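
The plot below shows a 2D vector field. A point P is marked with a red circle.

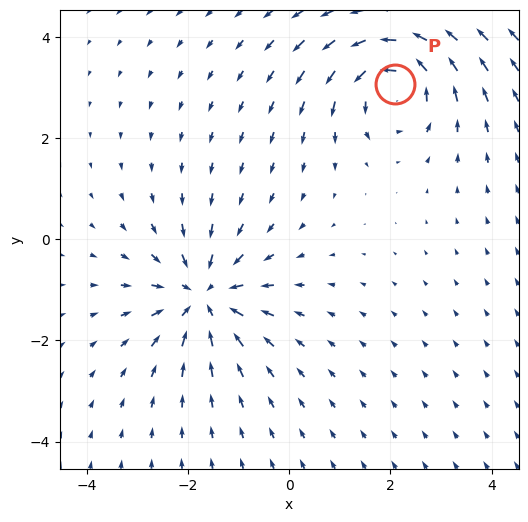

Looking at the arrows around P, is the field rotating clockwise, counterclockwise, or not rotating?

counterclockwise

Near P at (2.1, 3.1) the arrows circulate counterclockwise. The curl (z-component) there is about +5; positive curl means counterclockwise rotation.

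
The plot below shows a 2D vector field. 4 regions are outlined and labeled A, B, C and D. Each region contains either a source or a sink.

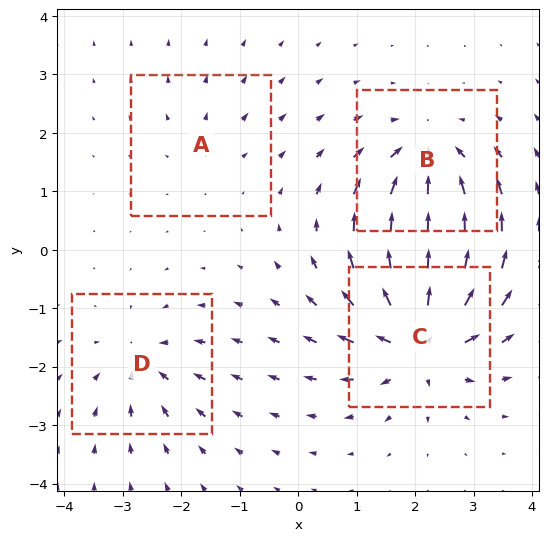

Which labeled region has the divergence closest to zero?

A

Divergence at each region's feature centre — A: about +2, B: about -6, C: about +8, D: about -4. Region A is closest to zero.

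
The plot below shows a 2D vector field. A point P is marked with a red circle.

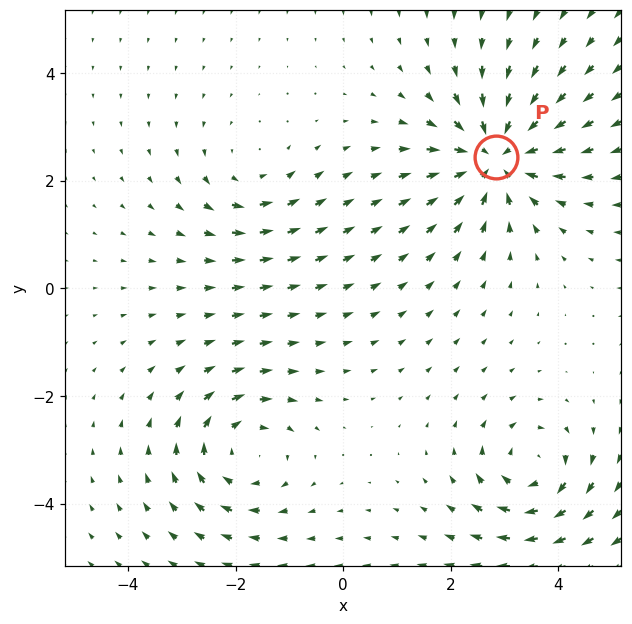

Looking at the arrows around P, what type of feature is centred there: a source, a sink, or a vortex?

sink

At P (2.8, 2.4) the arrows converge inward. Divergence about -5, curl ≈0 — negative divergence with near-zero curl is a sink.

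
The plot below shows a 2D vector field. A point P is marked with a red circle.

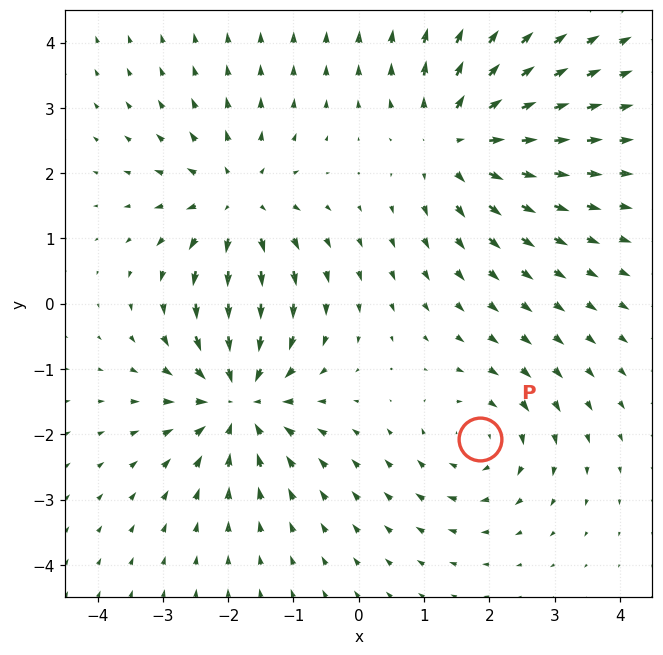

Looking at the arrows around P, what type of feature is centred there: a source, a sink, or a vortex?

At P (1.9, -2.1) the arrows circulate clockwise. Divergence ≈0, curl about -4 — near-zero divergence with nonzero curl is a vortex.

vortex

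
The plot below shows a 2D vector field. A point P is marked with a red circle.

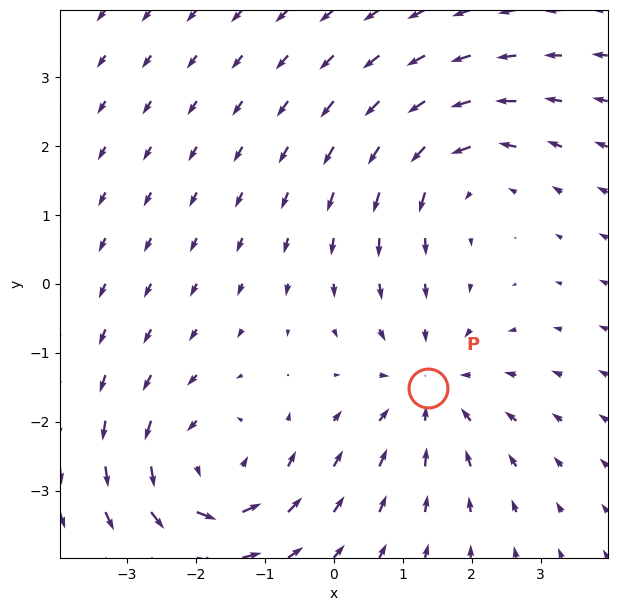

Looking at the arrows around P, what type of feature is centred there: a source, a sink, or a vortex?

sink

At P (1.4, -1.5) the arrows converge inward. Divergence about -3, curl ≈0 — negative divergence with near-zero curl is a sink.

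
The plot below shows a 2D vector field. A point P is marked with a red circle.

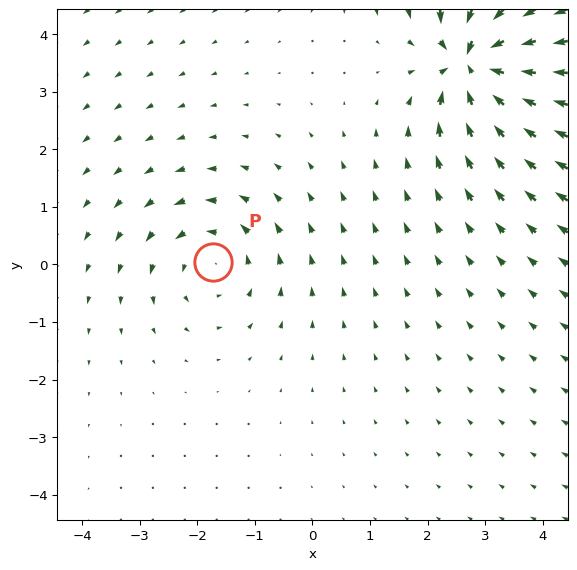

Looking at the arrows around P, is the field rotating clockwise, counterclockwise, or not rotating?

counterclockwise

Near P at (-1.7, 0.0) the arrows circulate counterclockwise. The curl (z-component) there is about +3; positive curl means counterclockwise rotation.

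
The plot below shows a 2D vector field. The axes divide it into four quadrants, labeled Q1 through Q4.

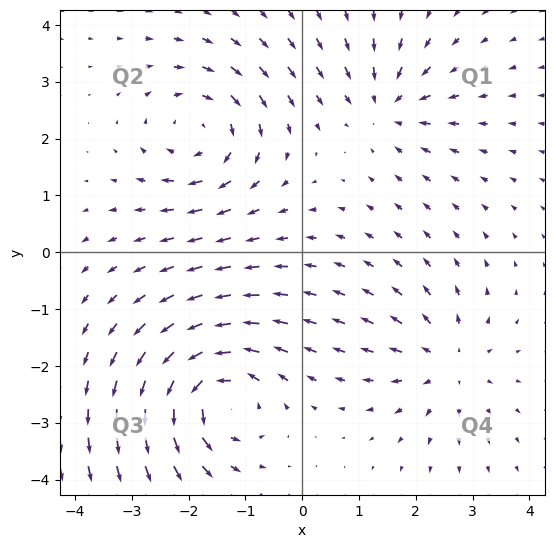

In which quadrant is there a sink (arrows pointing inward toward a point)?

Q1

The sink sits at approximately (1.5, 2.6), which lies in quadrant Q1. The divergence there is about -3, negative as expected for a sink.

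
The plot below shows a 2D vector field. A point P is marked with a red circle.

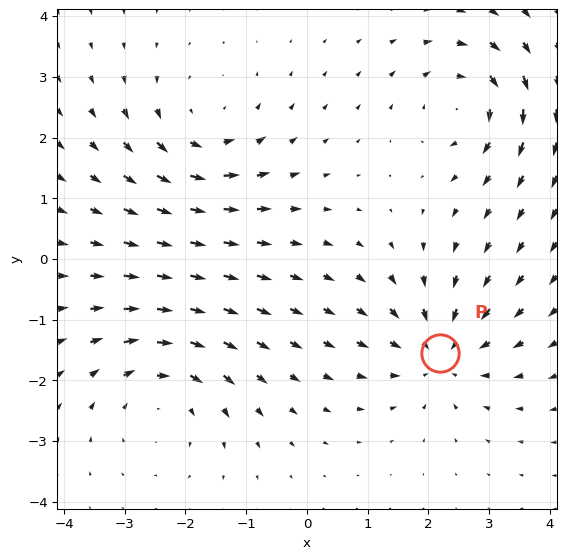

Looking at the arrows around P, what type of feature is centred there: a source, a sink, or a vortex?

sink

At P (2.2, -1.5) the arrows converge inward. Divergence about -4, curl ≈0 — negative divergence with near-zero curl is a sink.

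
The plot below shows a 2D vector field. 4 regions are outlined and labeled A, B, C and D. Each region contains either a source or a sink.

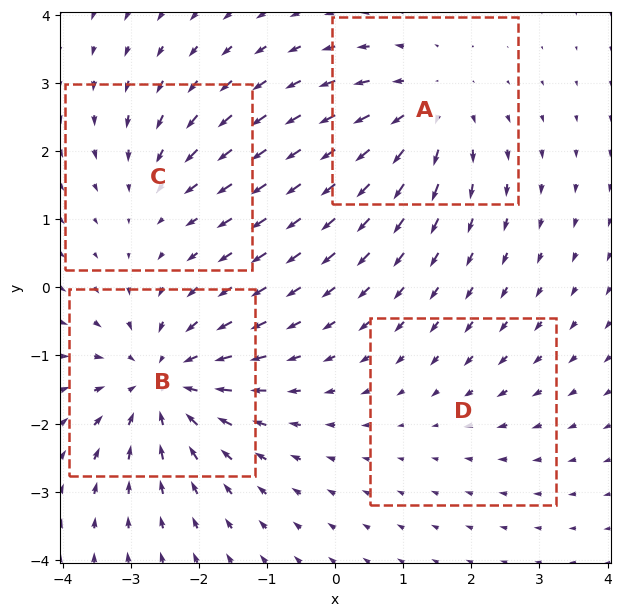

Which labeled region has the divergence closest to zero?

D

Divergence at each region's feature centre — A: about +5, B: about -7, C: about -3, D: about -2. Region D is closest to zero.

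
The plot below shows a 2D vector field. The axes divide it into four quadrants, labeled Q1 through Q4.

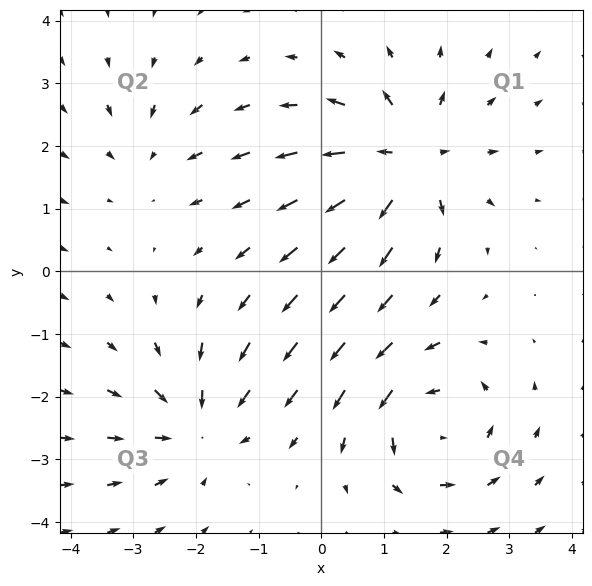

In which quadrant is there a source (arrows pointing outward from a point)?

The source sits at approximately (1.4, 1.8), which lies in quadrant Q1. The divergence there is about +6, positive as expected for a source.

Q1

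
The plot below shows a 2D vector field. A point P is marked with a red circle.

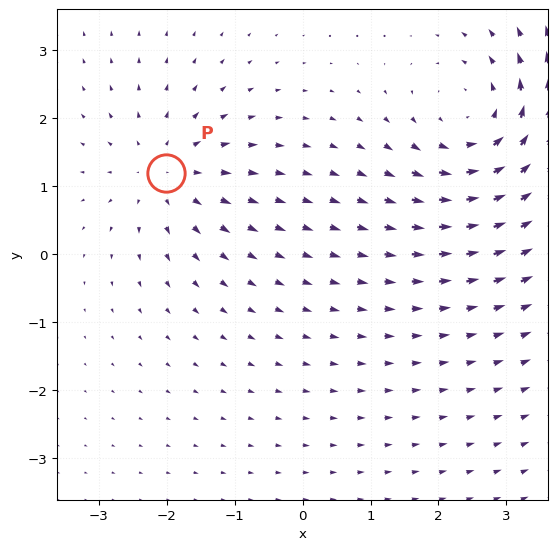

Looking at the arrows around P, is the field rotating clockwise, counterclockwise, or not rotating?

Near P at (-2.0, 1.2) the arrows show no circulation. The curl there is ≈0.

not rotating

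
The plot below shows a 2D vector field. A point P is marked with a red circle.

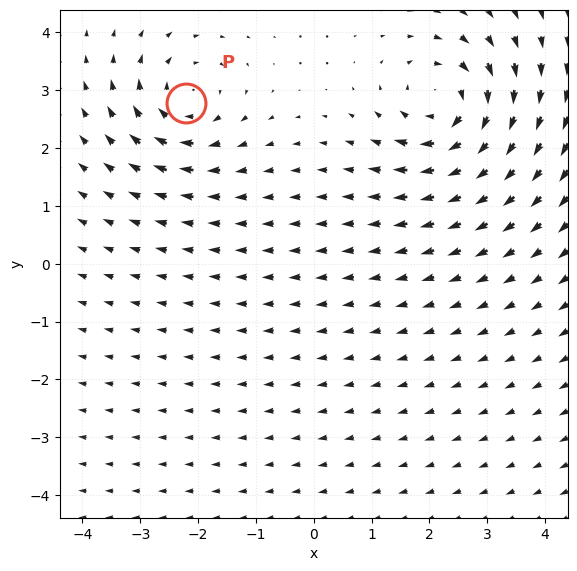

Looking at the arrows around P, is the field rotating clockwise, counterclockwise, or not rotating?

clockwise

Near P at (-2.2, 2.8) the arrows circulate clockwise. The curl (z-component) there is about -5; negative curl means clockwise rotation.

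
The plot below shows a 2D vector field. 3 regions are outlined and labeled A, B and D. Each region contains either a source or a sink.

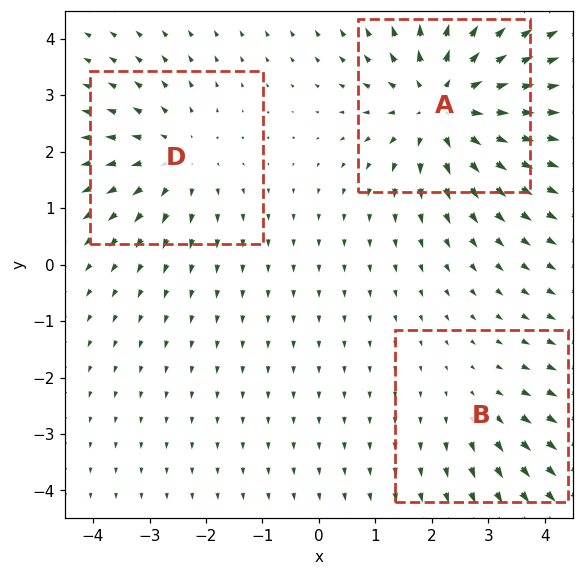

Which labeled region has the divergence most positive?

Divergence at each region's feature centre — A: about +5, B: about +2, D: about +3. Region A is most positive.

A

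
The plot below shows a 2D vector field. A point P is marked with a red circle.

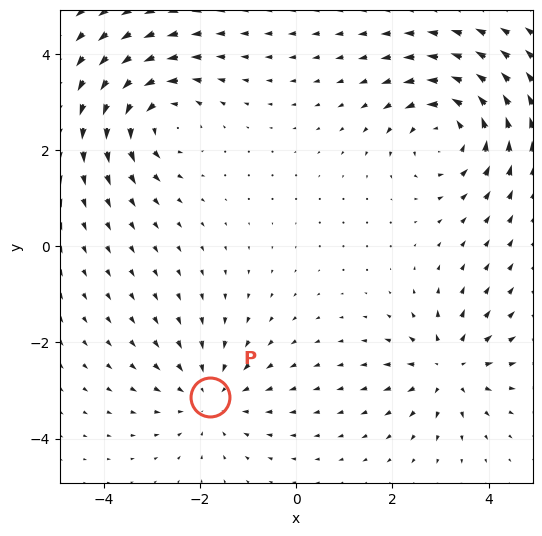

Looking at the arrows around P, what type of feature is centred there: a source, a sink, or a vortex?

At P (-1.8, -3.1) the arrows converge inward. Divergence about -3, curl ≈0 — negative divergence with near-zero curl is a sink.

sink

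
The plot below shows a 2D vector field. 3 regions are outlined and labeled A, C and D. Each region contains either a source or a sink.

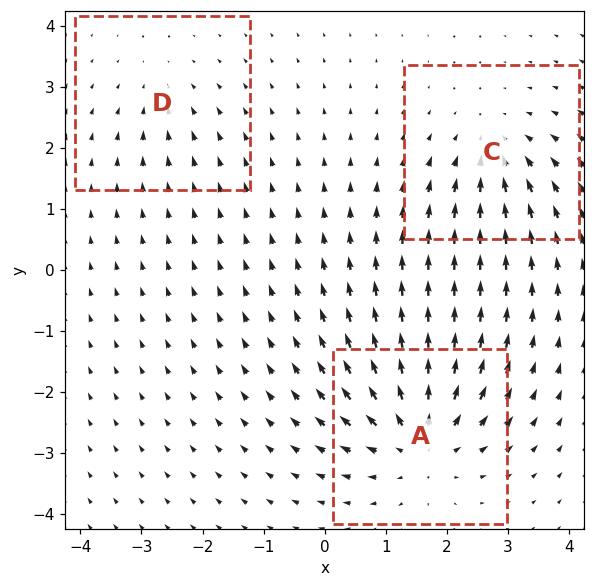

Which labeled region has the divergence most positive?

Divergence at each region's feature centre — A: about +5, C: about -3, D: about -2. Region A is most positive.

A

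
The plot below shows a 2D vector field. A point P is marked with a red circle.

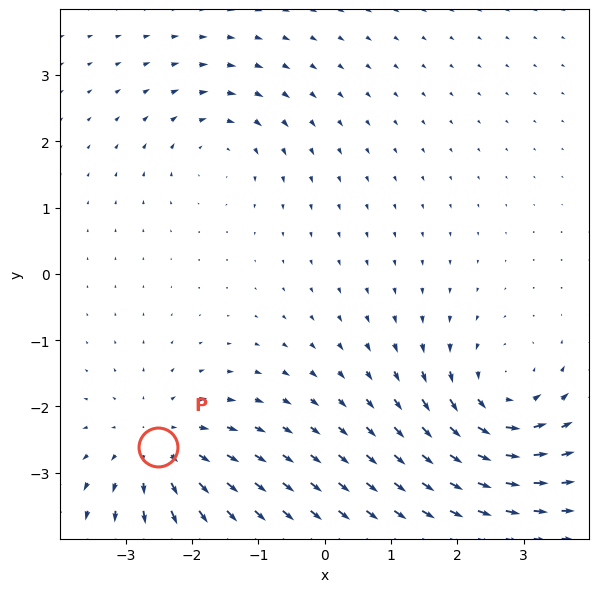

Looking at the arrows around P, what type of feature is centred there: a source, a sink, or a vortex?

source

At P (-2.5, -2.6) the arrows spread outward. Divergence about +4, curl ≈0 — positive divergence with near-zero curl is a source.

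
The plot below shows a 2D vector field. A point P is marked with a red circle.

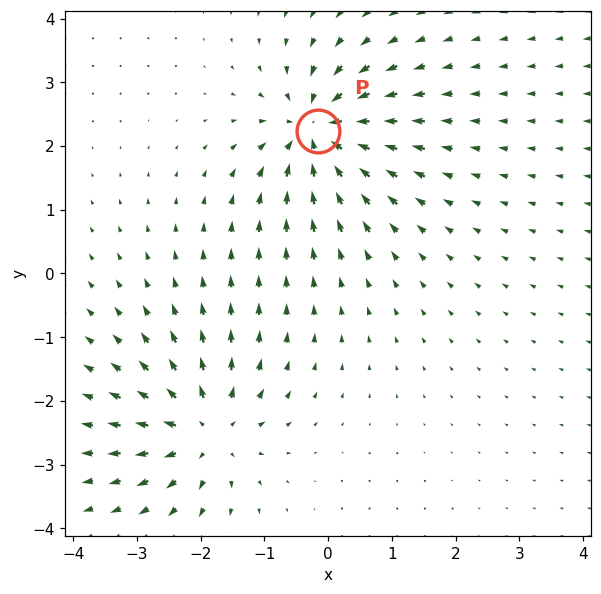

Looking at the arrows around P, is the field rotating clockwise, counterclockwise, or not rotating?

Near P at (-0.2, 2.2) the arrows show no circulation. The curl there is ≈0.

not rotating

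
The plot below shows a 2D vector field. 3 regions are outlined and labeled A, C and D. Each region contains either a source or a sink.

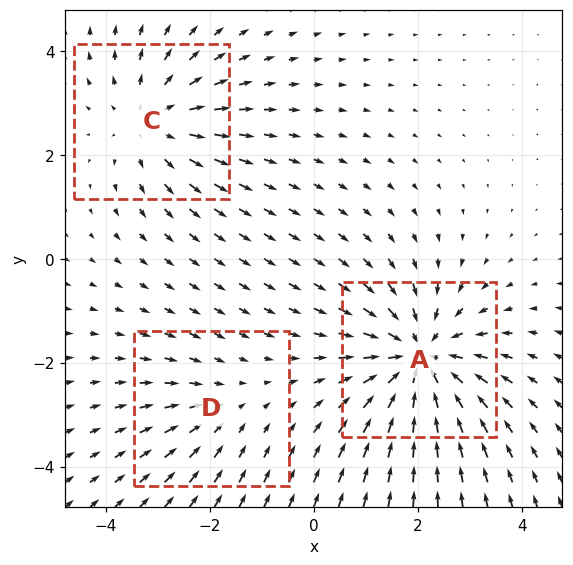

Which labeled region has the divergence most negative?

A

Divergence at each region's feature centre — A: about -4, C: about +3, D: about -2. Region A is most negative.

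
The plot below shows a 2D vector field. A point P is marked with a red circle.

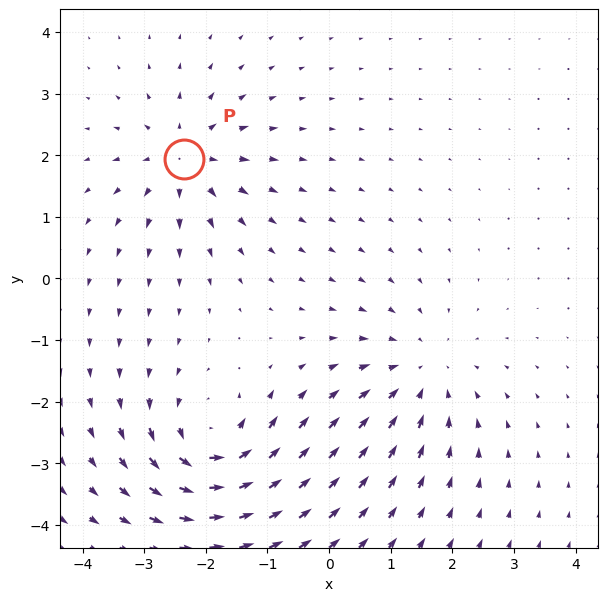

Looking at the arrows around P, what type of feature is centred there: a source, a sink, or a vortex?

source

At P (-2.3, 1.9) the arrows spread outward. Divergence about +4, curl ≈0 — positive divergence with near-zero curl is a source.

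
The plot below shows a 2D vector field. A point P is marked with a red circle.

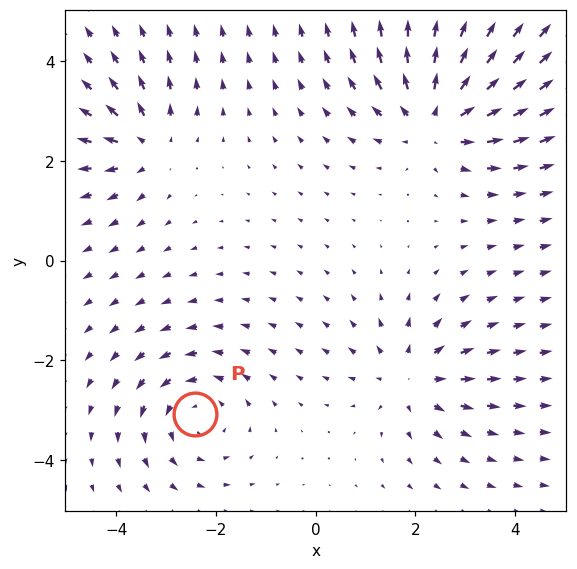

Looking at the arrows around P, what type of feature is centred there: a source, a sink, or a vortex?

vortex

At P (-2.4, -3.1) the arrows circulate counterclockwise. Divergence ≈0, curl about +4 — near-zero divergence with nonzero curl is a vortex.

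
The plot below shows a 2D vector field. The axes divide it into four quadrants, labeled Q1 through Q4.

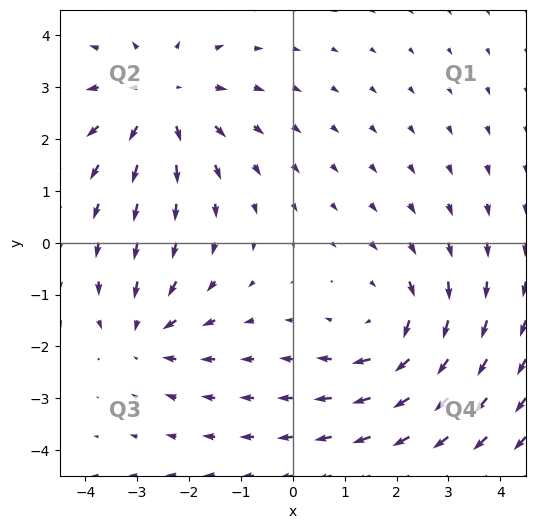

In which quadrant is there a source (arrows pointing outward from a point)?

Q2

The source sits at approximately (-2.5, 2.8), which lies in quadrant Q2. The divergence there is about +3, positive as expected for a source.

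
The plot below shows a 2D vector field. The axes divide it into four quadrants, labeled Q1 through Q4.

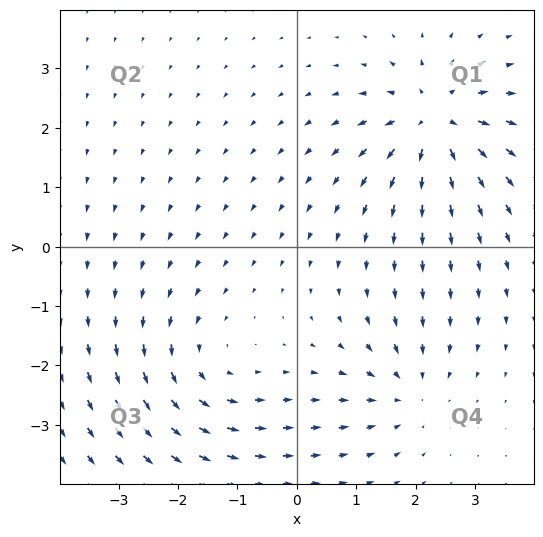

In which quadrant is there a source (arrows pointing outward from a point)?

Q1

The source sits at approximately (2.3, 2.1), which lies in quadrant Q1. The divergence there is about +6, positive as expected for a source.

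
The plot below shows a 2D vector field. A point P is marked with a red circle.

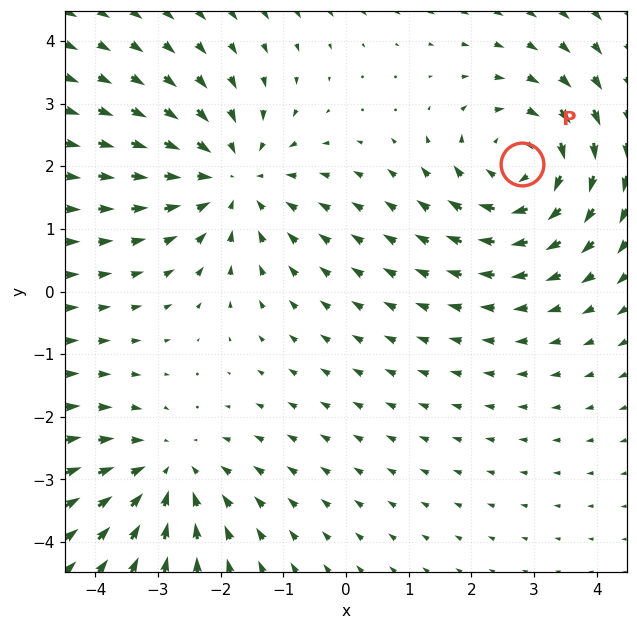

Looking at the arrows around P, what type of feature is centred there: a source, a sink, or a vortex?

vortex

At P (2.8, 2.0) the arrows circulate clockwise. Divergence ≈0, curl about -4 — near-zero divergence with nonzero curl is a vortex.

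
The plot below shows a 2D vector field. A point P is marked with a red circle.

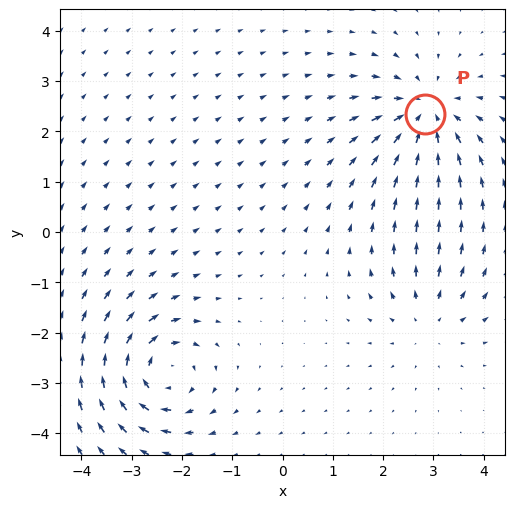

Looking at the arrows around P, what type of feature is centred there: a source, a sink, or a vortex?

At P (2.8, 2.3) the arrows converge inward. Divergence about -5, curl ≈0 — negative divergence with near-zero curl is a sink.

sink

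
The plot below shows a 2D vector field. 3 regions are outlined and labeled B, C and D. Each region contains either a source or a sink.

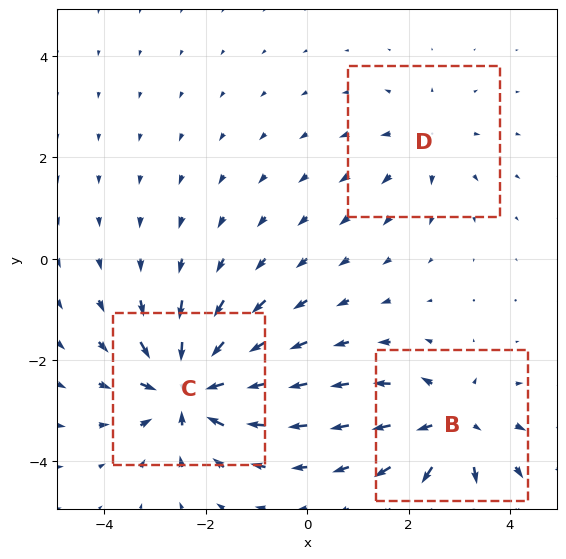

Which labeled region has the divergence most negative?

Divergence at each region's feature centre — B: about +4, C: about -6, D: about +2. Region C is most negative.

C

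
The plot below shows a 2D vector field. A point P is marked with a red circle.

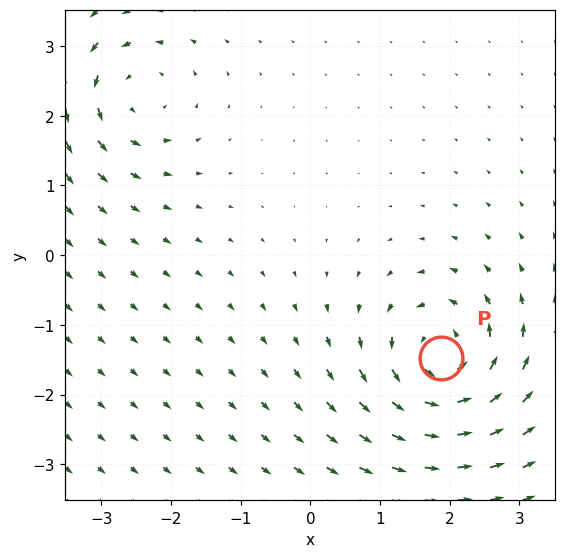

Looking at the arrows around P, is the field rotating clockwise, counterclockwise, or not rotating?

Near P at (1.9, -1.5) the arrows circulate counterclockwise. The curl (z-component) there is about +7; positive curl means counterclockwise rotation.

counterclockwise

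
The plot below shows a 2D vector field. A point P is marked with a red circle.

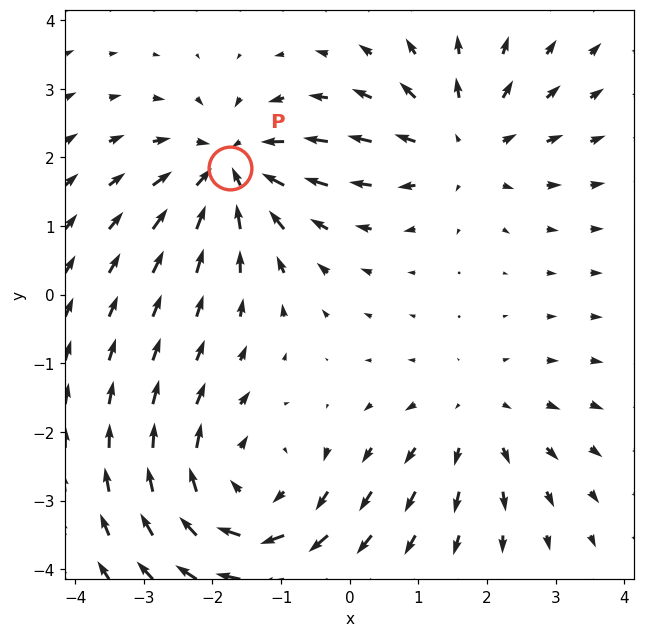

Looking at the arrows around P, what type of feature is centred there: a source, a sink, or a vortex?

sink

At P (-1.7, 1.9) the arrows converge inward. Divergence about -4, curl ≈0 — negative divergence with near-zero curl is a sink.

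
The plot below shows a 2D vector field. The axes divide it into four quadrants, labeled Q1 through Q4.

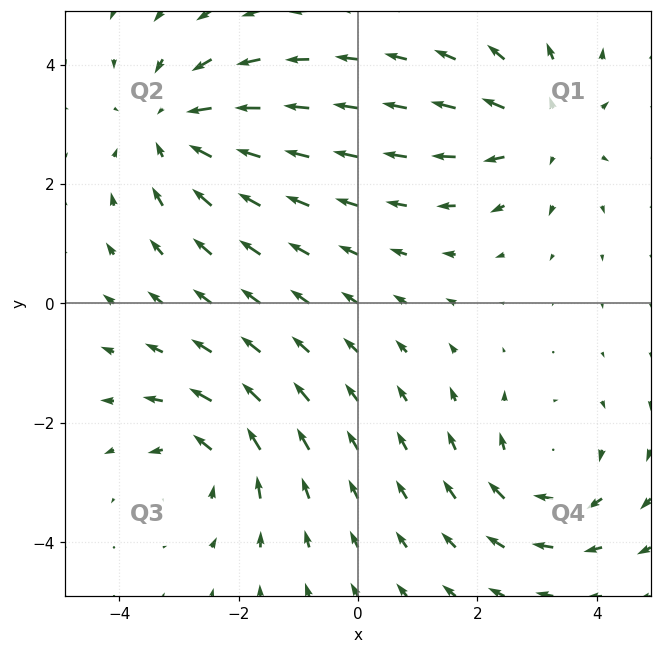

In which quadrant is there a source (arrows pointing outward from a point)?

Q1

The source sits at approximately (3.1, 2.9), which lies in quadrant Q1. The divergence there is about +3, positive as expected for a source.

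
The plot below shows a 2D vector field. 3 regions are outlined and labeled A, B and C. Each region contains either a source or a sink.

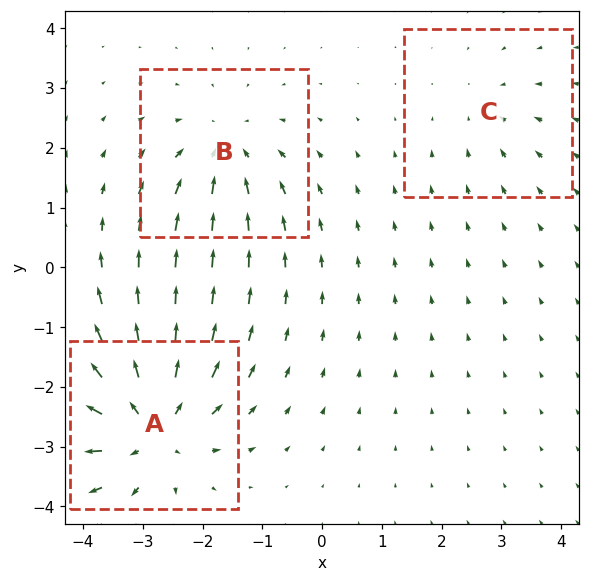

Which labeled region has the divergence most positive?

Divergence at each region's feature centre — A: about +5, B: about -3, C: about -2. Region A is most positive.

A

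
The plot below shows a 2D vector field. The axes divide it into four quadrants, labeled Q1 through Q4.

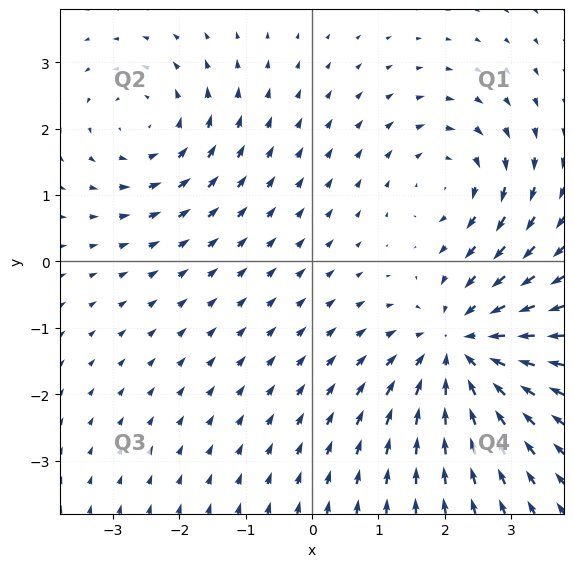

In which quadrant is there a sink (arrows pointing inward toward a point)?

Q4

The sink sits at approximately (2.2, -1.3), which lies in quadrant Q4. The divergence there is about -4, negative as expected for a sink.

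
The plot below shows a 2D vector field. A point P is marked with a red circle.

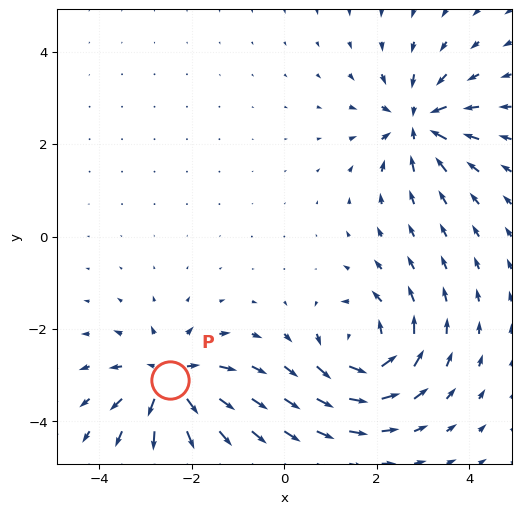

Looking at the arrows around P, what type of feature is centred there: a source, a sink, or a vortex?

At P (-2.5, -3.1) the arrows spread outward. Divergence about +6, curl ≈0 — positive divergence with near-zero curl is a source.

source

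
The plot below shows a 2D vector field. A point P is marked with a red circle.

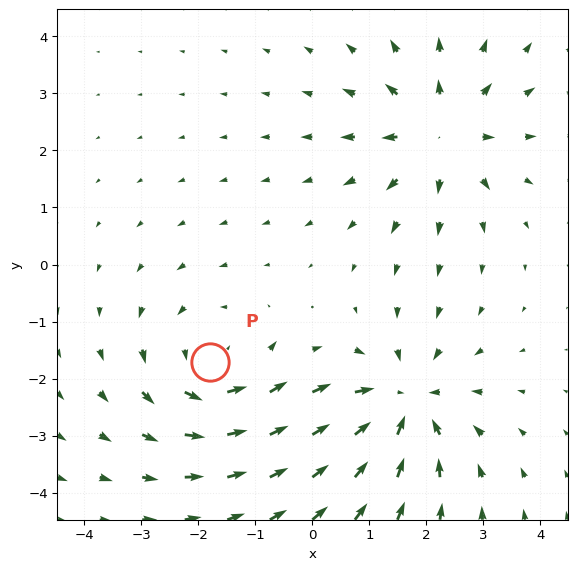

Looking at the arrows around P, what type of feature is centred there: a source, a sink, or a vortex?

vortex

At P (-1.8, -1.7) the arrows circulate counterclockwise. Divergence ≈0, curl about +3 — near-zero divergence with nonzero curl is a vortex.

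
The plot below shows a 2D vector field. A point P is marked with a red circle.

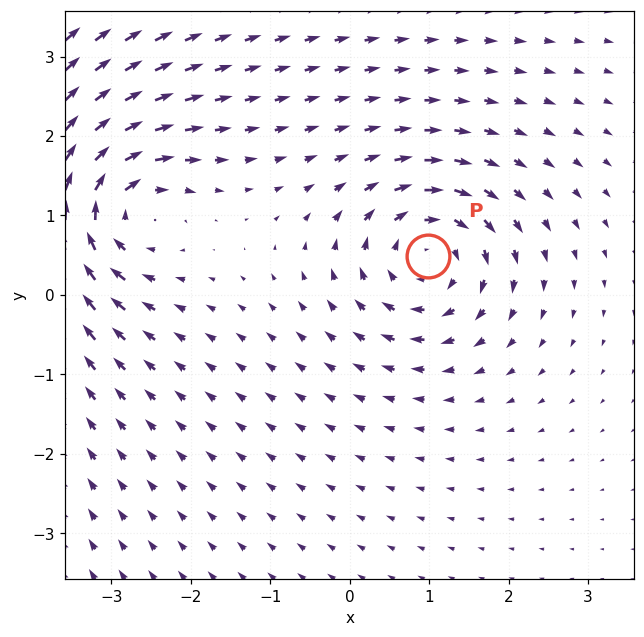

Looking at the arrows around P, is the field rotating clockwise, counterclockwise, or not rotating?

clockwise

Near P at (1.0, 0.5) the arrows circulate clockwise. The curl (z-component) there is about -5; negative curl means clockwise rotation.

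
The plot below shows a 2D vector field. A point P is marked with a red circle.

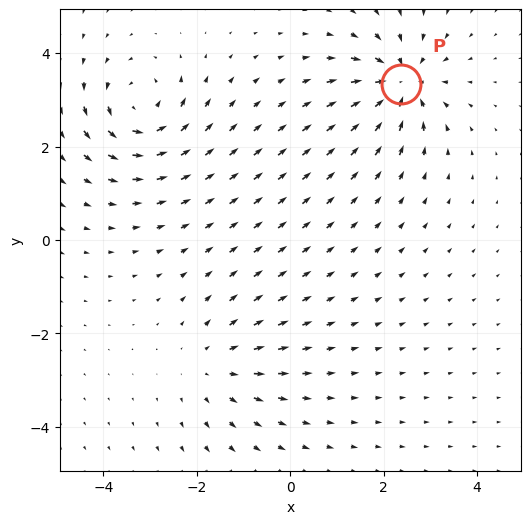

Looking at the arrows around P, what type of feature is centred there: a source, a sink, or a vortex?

sink

At P (2.4, 3.4) the arrows converge inward. Divergence about -5, curl ≈0 — negative divergence with near-zero curl is a sink.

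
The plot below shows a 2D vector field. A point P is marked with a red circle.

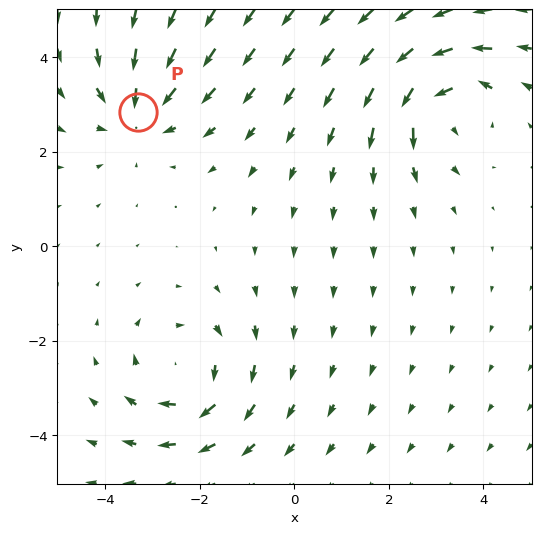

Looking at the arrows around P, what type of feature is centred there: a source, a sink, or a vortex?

sink

At P (-3.3, 2.8) the arrows converge inward. Divergence about -3, curl ≈0 — negative divergence with near-zero curl is a sink.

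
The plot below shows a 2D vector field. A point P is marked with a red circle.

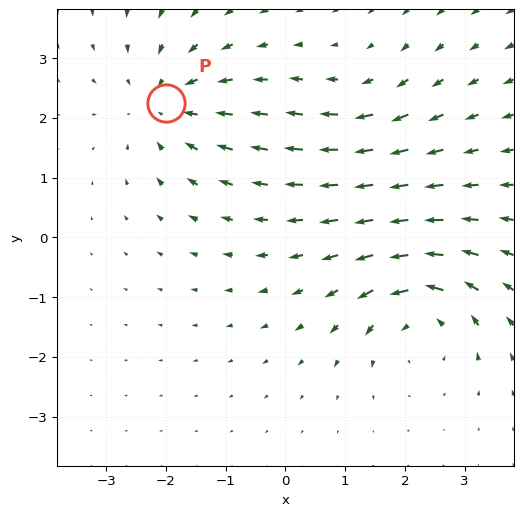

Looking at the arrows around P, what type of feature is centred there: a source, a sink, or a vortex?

At P (-2.0, 2.2) the arrows converge inward. Divergence about -4, curl ≈0 — negative divergence with near-zero curl is a sink.

sink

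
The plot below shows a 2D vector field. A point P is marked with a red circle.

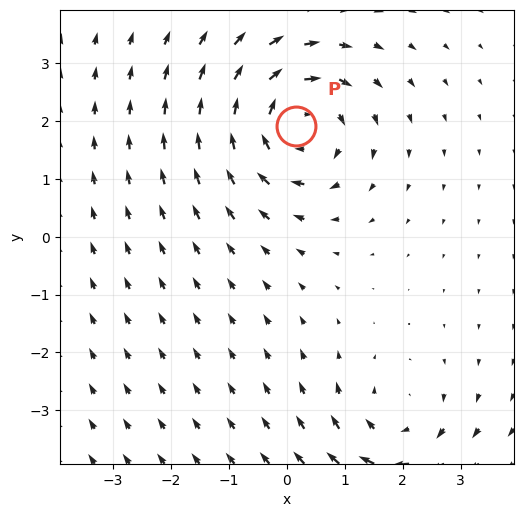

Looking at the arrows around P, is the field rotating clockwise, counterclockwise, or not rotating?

clockwise

Near P at (0.2, 1.9) the arrows circulate clockwise. The curl (z-component) there is about -5; negative curl means clockwise rotation.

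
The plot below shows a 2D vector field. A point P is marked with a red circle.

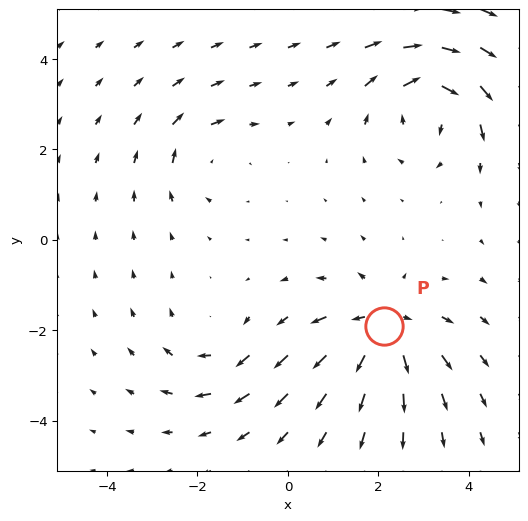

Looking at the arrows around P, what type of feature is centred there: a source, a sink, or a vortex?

source

At P (2.1, -1.9) the arrows spread outward. Divergence about +5, curl ≈0 — positive divergence with near-zero curl is a source.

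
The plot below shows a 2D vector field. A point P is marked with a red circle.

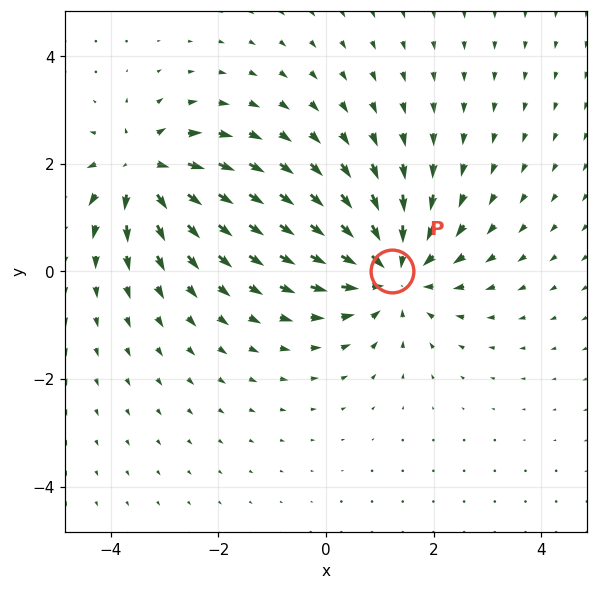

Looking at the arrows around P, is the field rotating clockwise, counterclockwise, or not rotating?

Near P at (1.2, 0.0) the arrows show no circulation. The curl there is ≈0.

not rotating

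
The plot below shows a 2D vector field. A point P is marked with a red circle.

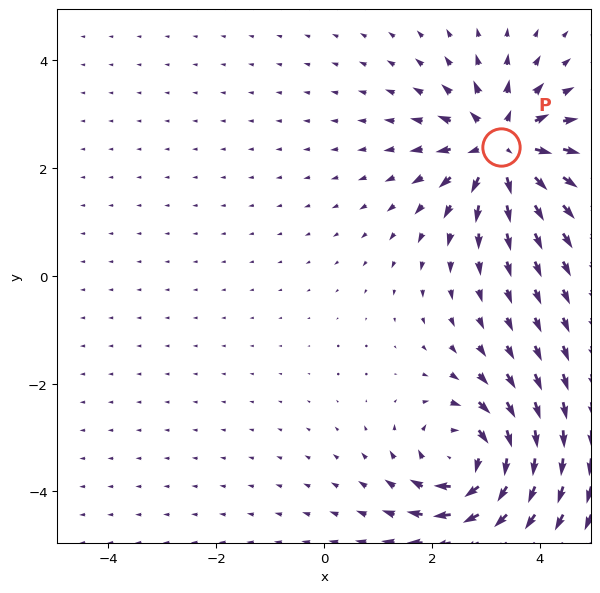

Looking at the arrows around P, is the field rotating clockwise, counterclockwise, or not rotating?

Near P at (3.3, 2.4) the arrows show no circulation. The curl there is ≈0.

not rotating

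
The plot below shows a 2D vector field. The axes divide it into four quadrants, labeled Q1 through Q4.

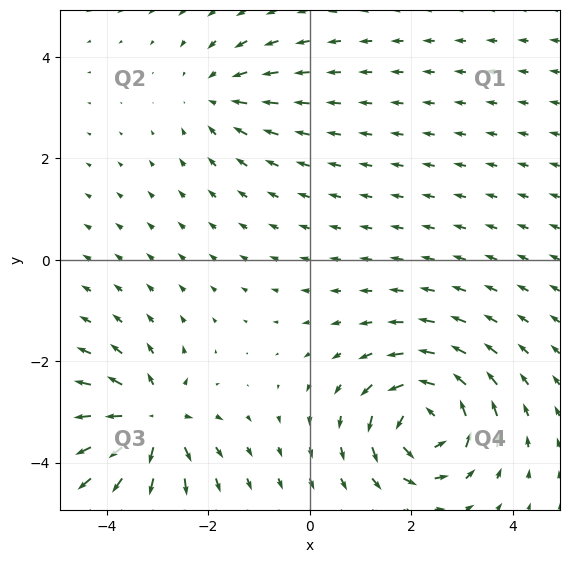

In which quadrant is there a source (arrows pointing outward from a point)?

Q3

The source sits at approximately (-3.1, -3.2), which lies in quadrant Q3. The divergence there is about +6, positive as expected for a source.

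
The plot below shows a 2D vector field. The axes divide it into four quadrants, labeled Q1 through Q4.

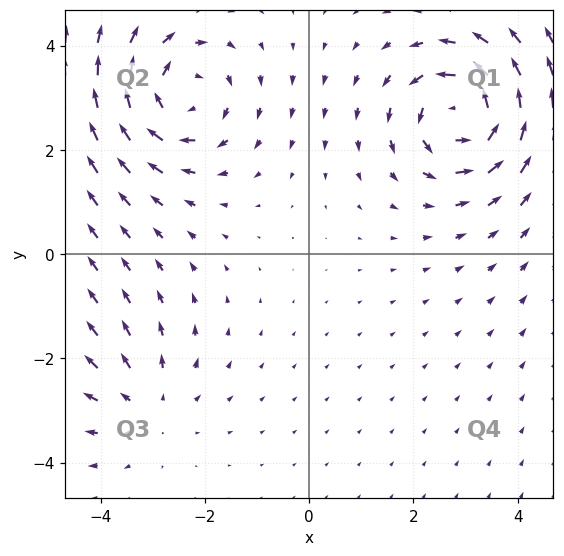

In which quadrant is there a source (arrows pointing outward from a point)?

Q3

The source sits at approximately (-3.1, -2.9), which lies in quadrant Q3. The divergence there is about +2, positive as expected for a source.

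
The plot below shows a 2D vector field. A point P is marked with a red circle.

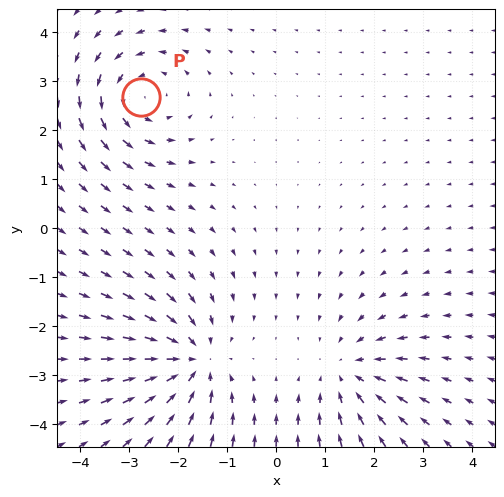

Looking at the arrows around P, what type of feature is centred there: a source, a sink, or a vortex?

vortex

At P (-2.8, 2.7) the arrows circulate counterclockwise. Divergence ≈0, curl about +4 — near-zero divergence with nonzero curl is a vortex.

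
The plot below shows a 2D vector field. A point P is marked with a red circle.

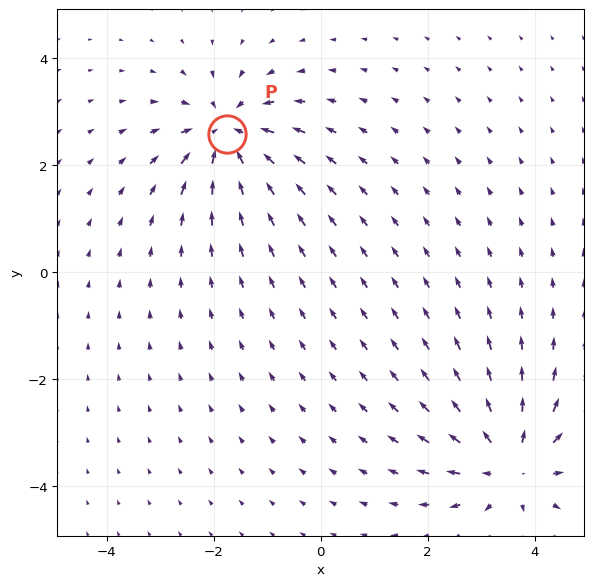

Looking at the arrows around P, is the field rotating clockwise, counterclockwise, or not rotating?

not rotating

Near P at (-1.7, 2.6) the arrows show no circulation. The curl there is ≈0.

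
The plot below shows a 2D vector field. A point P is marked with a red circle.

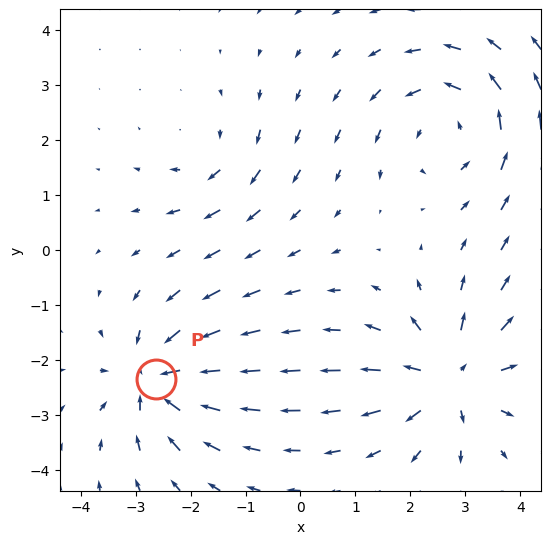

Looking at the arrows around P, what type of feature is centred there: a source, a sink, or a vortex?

sink

At P (-2.6, -2.4) the arrows converge inward. Divergence about -6, curl ≈0 — negative divergence with near-zero curl is a sink.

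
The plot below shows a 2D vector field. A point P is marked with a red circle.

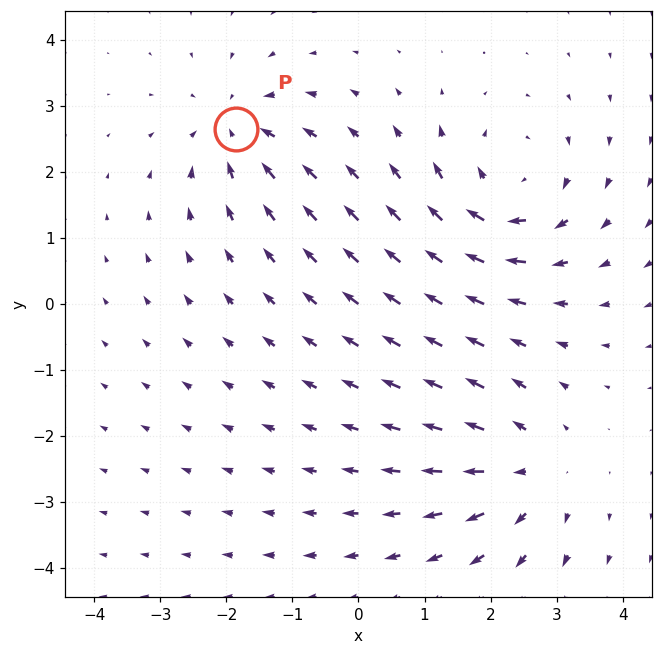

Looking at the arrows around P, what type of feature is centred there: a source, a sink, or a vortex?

sink

At P (-1.9, 2.6) the arrows converge inward. Divergence about -4, curl ≈0 — negative divergence with near-zero curl is a sink.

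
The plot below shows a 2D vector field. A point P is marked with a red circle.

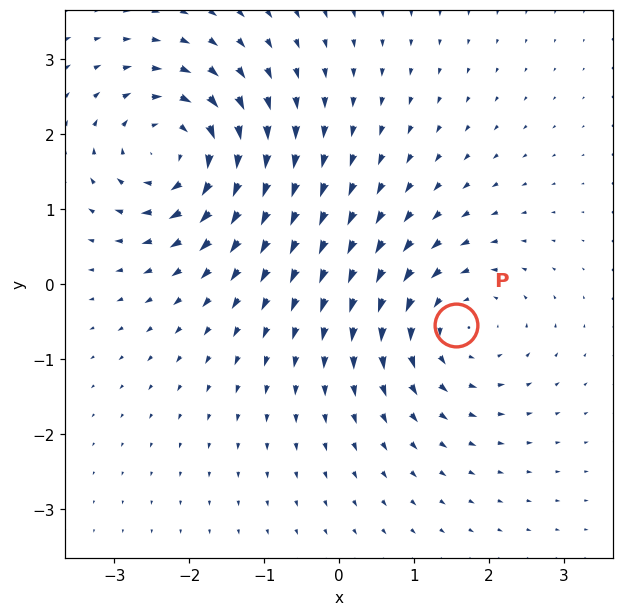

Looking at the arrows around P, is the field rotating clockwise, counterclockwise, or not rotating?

counterclockwise

Near P at (1.6, -0.5) the arrows circulate counterclockwise. The curl (z-component) there is about +5; positive curl means counterclockwise rotation.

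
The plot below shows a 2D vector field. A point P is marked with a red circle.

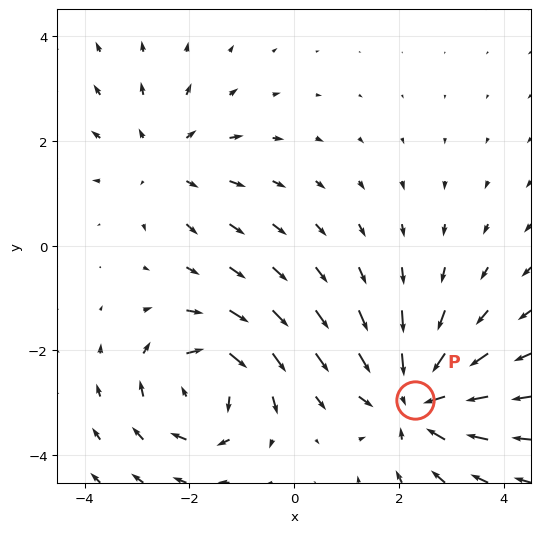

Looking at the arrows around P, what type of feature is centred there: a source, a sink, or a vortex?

sink

At P (2.3, -2.9) the arrows converge inward. Divergence about -4, curl ≈0 — negative divergence with near-zero curl is a sink.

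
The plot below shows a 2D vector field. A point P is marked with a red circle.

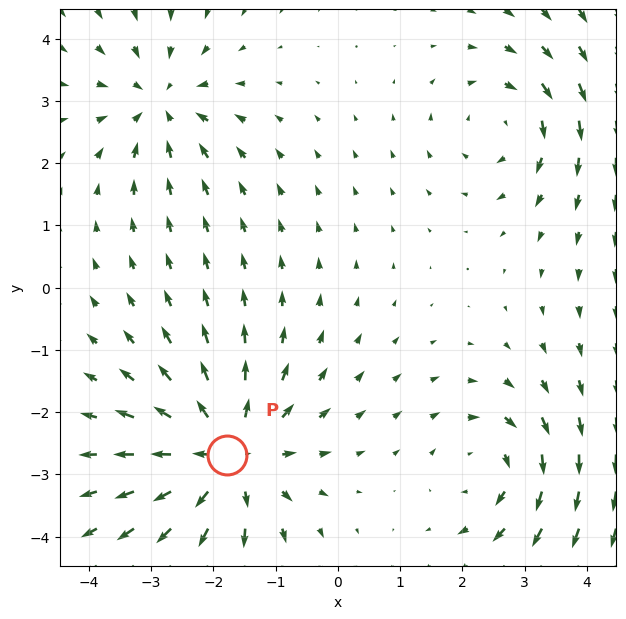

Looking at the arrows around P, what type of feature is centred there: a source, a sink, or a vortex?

source

At P (-1.8, -2.7) the arrows spread outward. Divergence about +5, curl ≈0 — positive divergence with near-zero curl is a source.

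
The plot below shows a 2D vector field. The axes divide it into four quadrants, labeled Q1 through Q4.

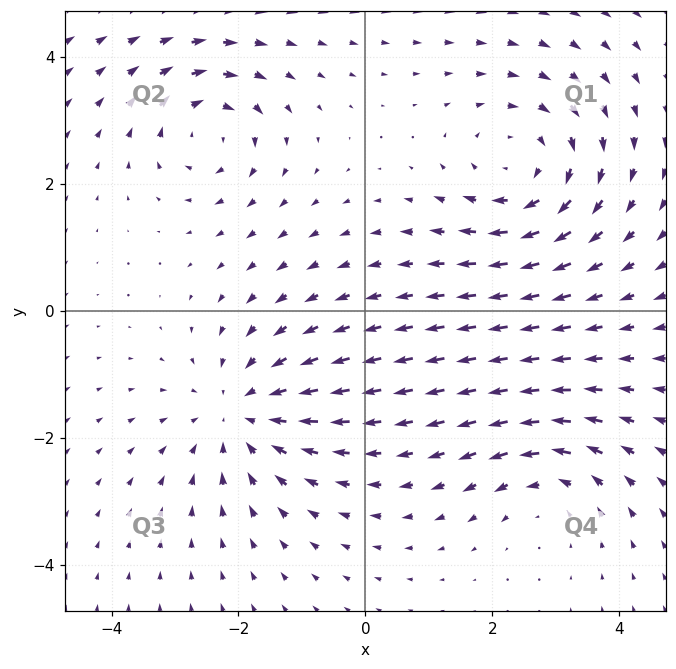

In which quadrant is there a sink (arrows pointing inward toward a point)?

Q3

The sink sits at approximately (-1.9, -1.6), which lies in quadrant Q3. The divergence there is about -4, negative as expected for a sink.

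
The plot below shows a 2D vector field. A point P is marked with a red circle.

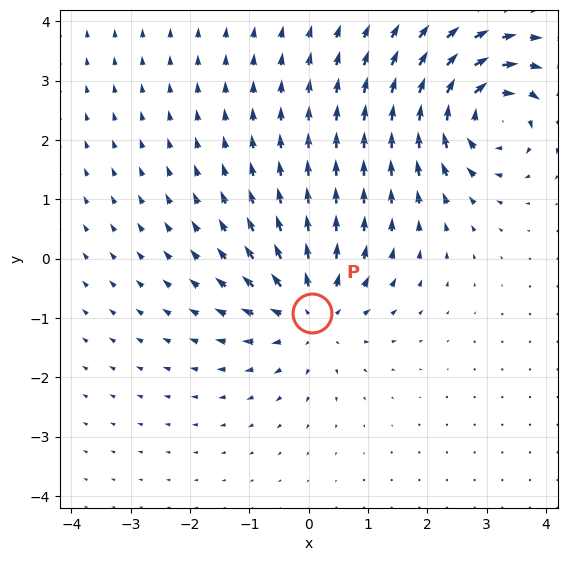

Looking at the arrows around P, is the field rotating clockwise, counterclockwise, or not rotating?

Near P at (0.0, -0.9) the arrows show no circulation. The curl there is ≈0.

not rotating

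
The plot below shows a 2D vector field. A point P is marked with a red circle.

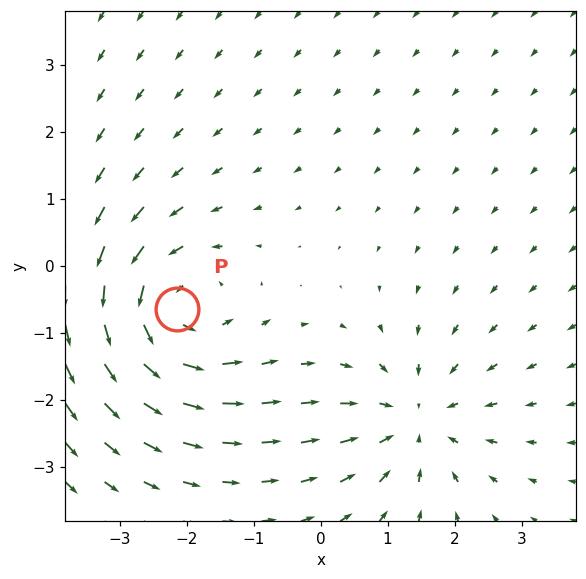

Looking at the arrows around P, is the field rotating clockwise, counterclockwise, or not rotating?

Near P at (-2.1, -0.6) the arrows circulate counterclockwise. The curl (z-component) there is about +5; positive curl means counterclockwise rotation.

counterclockwise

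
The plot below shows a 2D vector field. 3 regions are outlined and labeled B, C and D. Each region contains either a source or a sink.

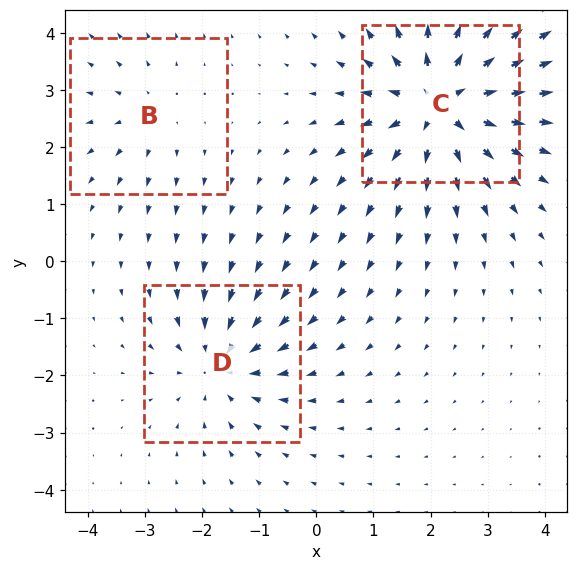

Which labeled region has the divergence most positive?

C

Divergence at each region's feature centre — B: about +2, C: about +5, D: about -3. Region C is most positive.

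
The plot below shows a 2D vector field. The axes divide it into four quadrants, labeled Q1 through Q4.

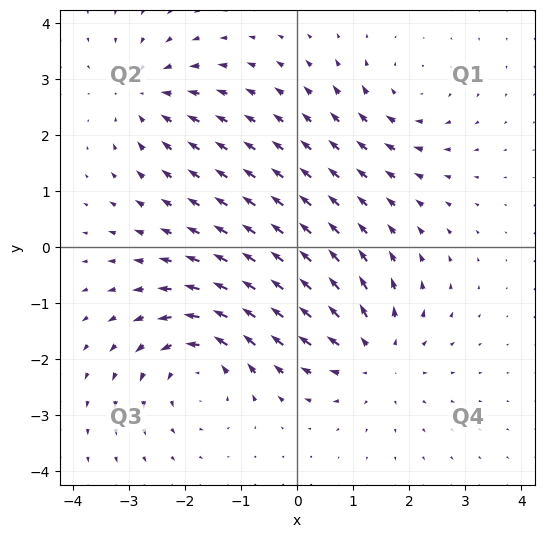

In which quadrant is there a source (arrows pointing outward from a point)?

The source sits at approximately (1.4, -1.9), which lies in quadrant Q4. The divergence there is about +4, positive as expected for a source.

Q4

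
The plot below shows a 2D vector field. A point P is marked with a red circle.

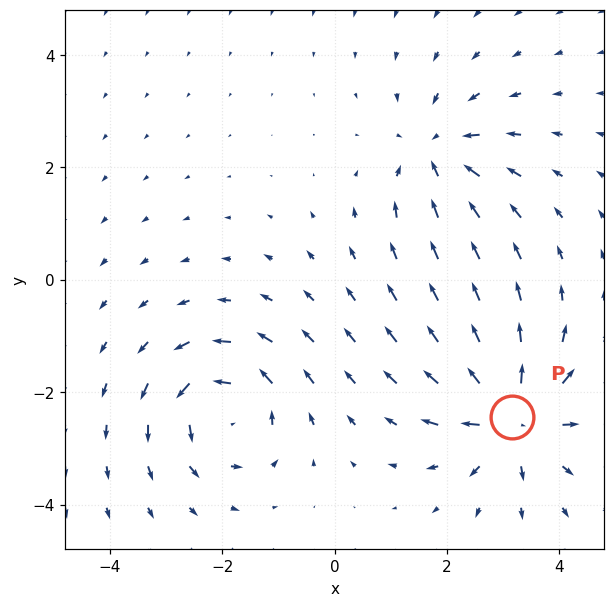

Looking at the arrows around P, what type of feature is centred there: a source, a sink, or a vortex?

At P (3.2, -2.4) the arrows spread outward. Divergence about +5, curl ≈0 — positive divergence with near-zero curl is a source.

source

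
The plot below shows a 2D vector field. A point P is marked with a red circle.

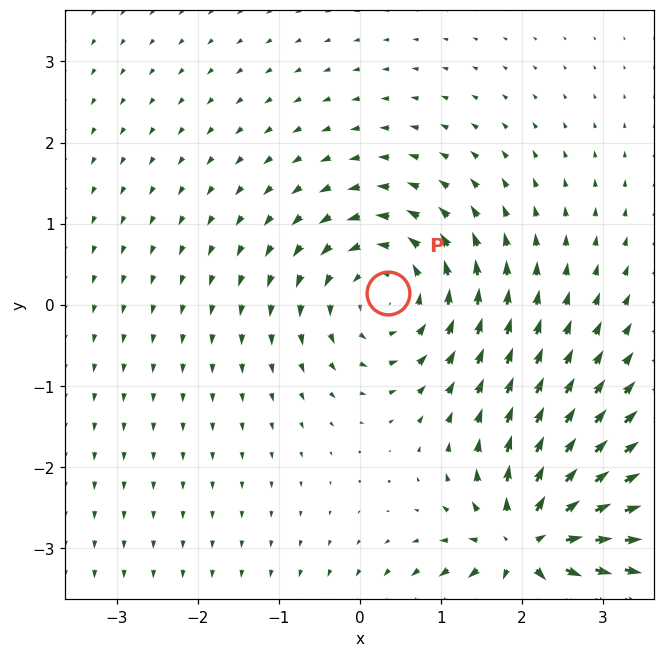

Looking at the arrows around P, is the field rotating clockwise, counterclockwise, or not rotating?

Near P at (0.3, 0.2) the arrows circulate counterclockwise. The curl (z-component) there is about +3; positive curl means counterclockwise rotation.

counterclockwise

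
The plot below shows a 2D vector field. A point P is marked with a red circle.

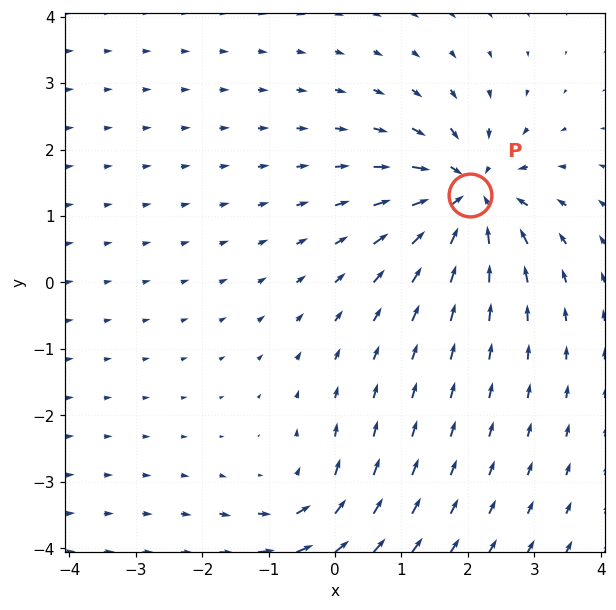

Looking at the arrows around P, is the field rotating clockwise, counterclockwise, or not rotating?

not rotating

Near P at (2.0, 1.3) the arrows show no circulation. The curl there is ≈0.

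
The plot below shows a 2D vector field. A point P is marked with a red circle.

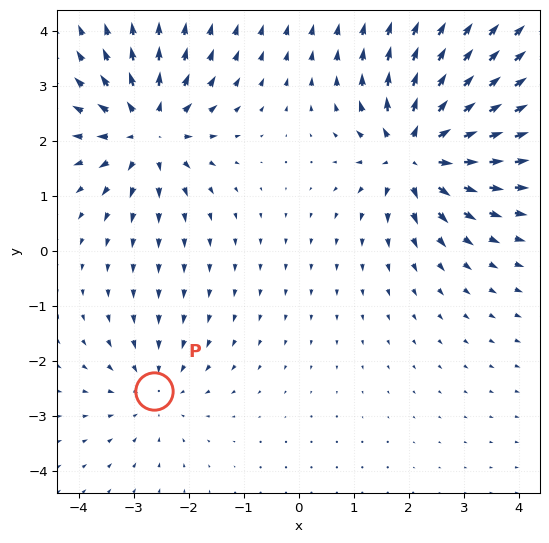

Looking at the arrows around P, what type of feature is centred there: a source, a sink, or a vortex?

sink

At P (-2.6, -2.5) the arrows converge inward. Divergence about -2, curl ≈0 — negative divergence with near-zero curl is a sink.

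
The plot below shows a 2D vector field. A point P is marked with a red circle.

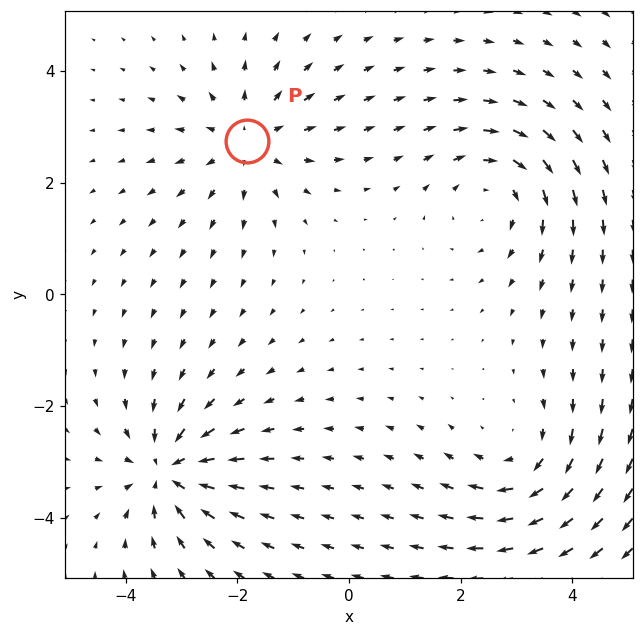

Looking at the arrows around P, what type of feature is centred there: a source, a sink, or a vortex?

At P (-1.8, 2.7) the arrows spread outward. Divergence about +4, curl ≈0 — positive divergence with near-zero curl is a source.

source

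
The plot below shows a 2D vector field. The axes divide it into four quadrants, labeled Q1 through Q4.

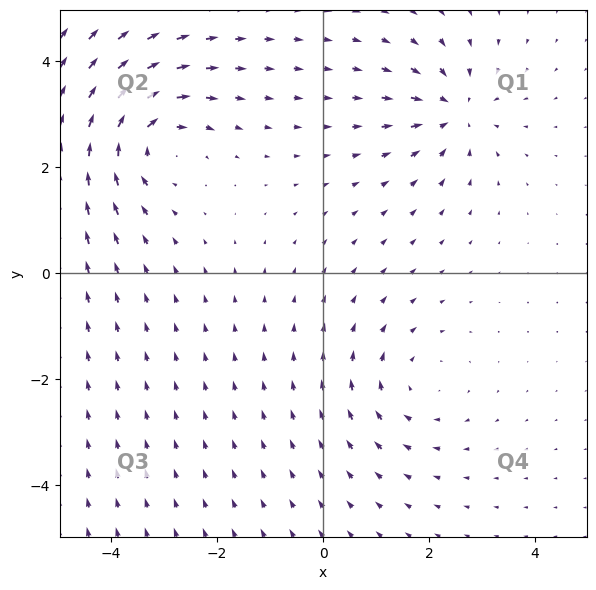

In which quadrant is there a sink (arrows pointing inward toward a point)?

Q1

The sink sits at approximately (2.5, 3.1), which lies in quadrant Q1. The divergence there is about -5, negative as expected for a sink.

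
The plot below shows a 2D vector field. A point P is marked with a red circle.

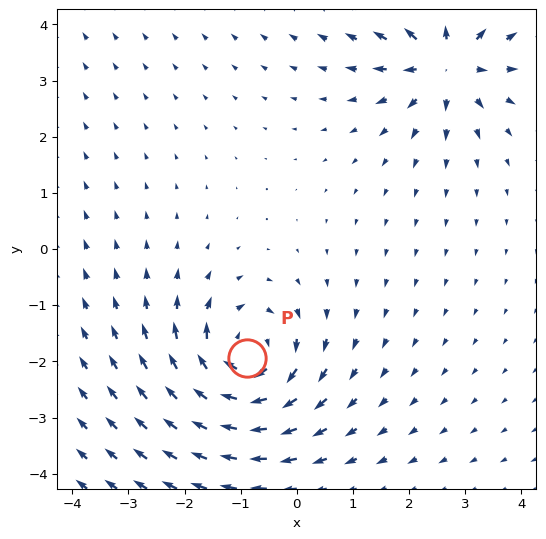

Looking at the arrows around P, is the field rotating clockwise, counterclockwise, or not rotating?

clockwise

Near P at (-0.9, -1.9) the arrows circulate clockwise. The curl (z-component) there is about -5; negative curl means clockwise rotation.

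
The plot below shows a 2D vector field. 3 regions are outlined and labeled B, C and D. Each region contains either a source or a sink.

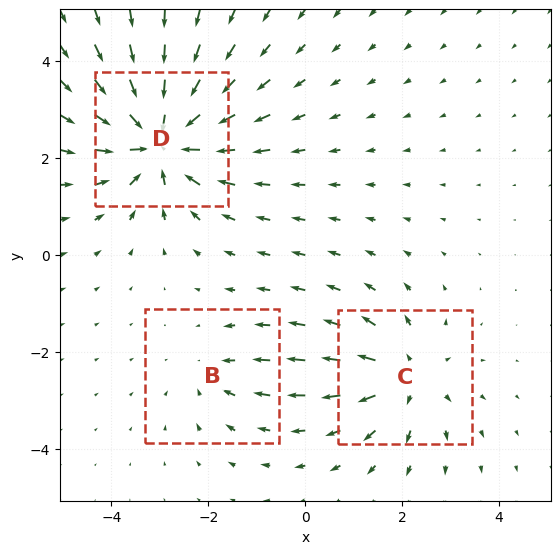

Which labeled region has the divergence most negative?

Divergence at each region's feature centre — B: about -2, C: about +3, D: about -5. Region D is most negative.

D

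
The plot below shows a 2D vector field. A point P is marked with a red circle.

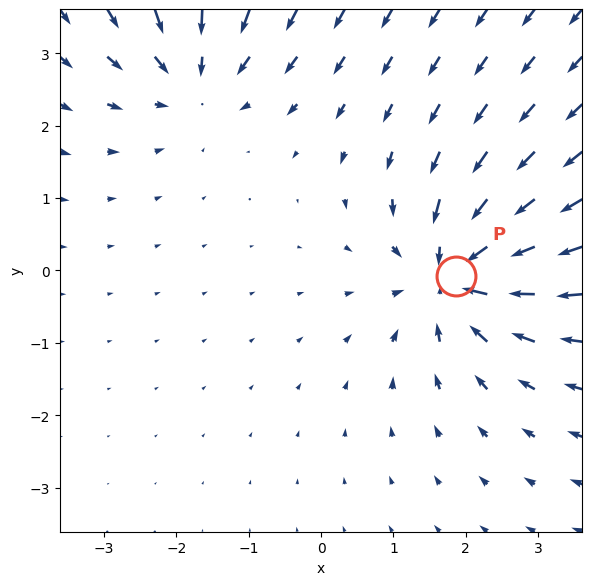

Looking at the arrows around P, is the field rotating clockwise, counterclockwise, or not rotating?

not rotating

Near P at (1.9, -0.1) the arrows show no circulation. The curl there is ≈0.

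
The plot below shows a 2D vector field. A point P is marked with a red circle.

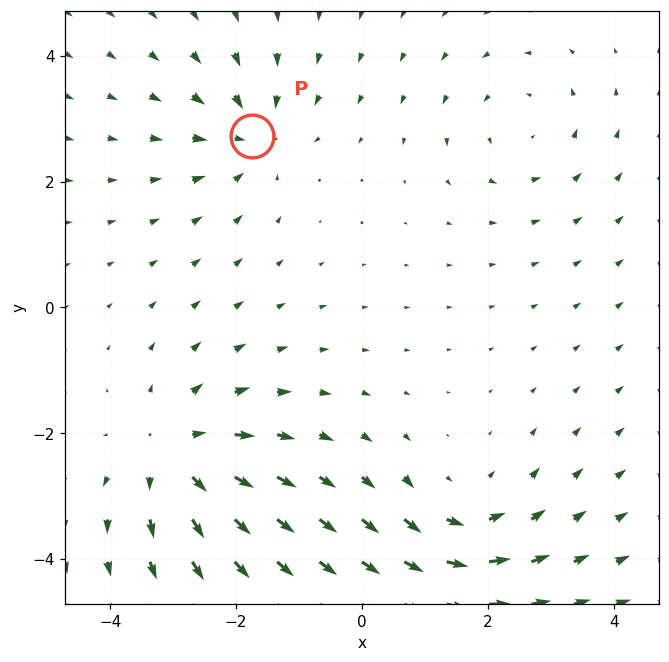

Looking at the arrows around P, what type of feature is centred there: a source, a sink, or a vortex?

sink

At P (-1.7, 2.7) the arrows converge inward. Divergence about -4, curl ≈0 — negative divergence with near-zero curl is a sink.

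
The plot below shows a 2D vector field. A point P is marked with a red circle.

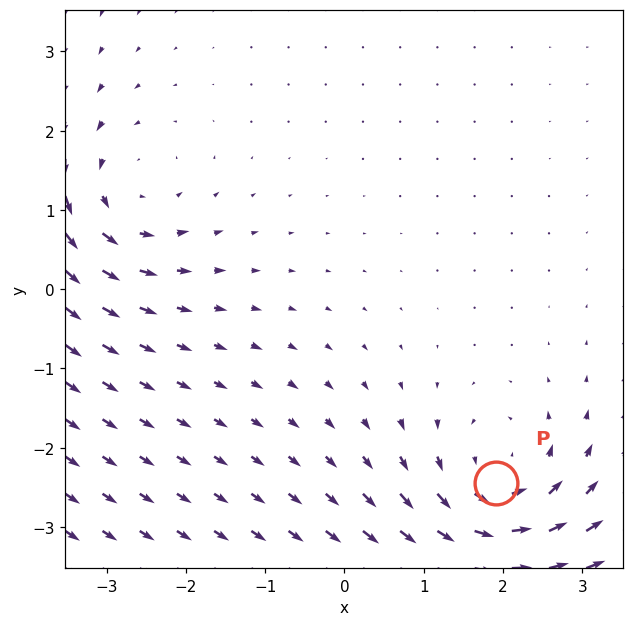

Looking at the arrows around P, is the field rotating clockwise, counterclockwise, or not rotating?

counterclockwise

Near P at (1.9, -2.4) the arrows circulate counterclockwise. The curl (z-component) there is about +4; positive curl means counterclockwise rotation.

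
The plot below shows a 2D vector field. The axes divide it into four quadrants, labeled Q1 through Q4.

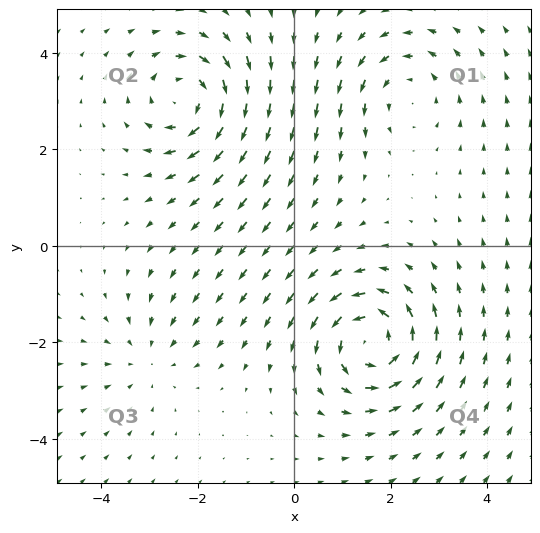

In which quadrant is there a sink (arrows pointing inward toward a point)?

Q3

The sink sits at approximately (-3.0, -2.3), which lies in quadrant Q3. The divergence there is about -2, negative as expected for a sink.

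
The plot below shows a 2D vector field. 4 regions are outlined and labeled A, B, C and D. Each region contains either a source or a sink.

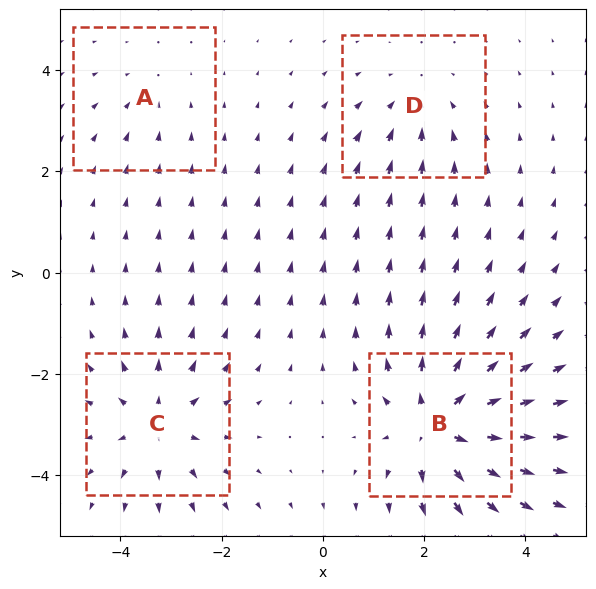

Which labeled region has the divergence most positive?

B

Divergence at each region's feature centre — A: about -2, B: about +6, C: about +4, D: about -3. Region B is most positive.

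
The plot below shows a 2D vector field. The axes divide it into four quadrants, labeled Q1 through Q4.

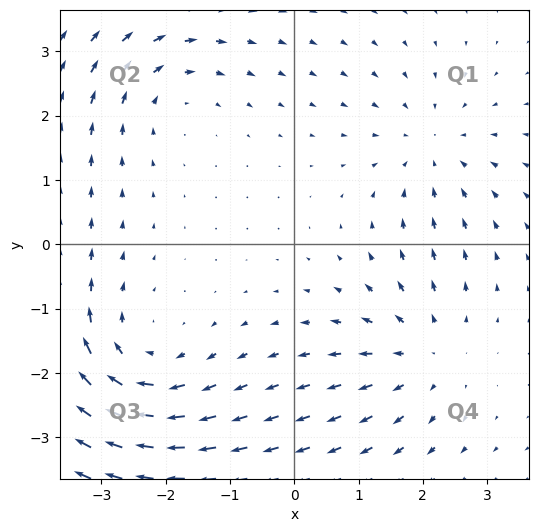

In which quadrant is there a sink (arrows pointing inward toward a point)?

The sink sits at approximately (2.1, 1.5), which lies in quadrant Q1. The divergence there is about -3, negative as expected for a sink.

Q1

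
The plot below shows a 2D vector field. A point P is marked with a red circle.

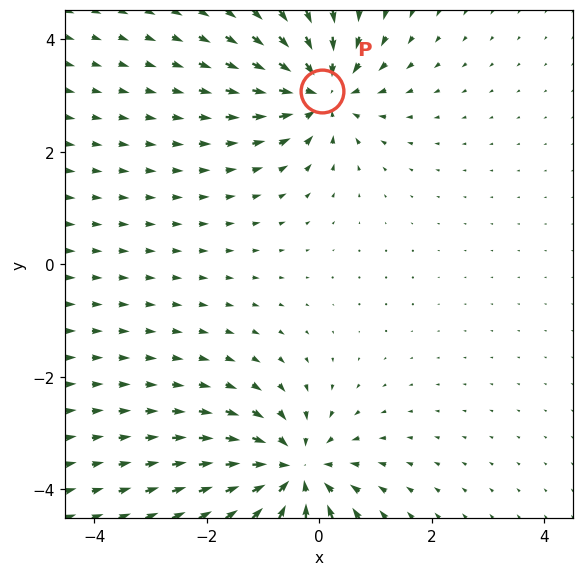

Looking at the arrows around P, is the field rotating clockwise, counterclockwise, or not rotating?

not rotating

Near P at (0.0, 3.1) the arrows show no circulation. The curl there is ≈0.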